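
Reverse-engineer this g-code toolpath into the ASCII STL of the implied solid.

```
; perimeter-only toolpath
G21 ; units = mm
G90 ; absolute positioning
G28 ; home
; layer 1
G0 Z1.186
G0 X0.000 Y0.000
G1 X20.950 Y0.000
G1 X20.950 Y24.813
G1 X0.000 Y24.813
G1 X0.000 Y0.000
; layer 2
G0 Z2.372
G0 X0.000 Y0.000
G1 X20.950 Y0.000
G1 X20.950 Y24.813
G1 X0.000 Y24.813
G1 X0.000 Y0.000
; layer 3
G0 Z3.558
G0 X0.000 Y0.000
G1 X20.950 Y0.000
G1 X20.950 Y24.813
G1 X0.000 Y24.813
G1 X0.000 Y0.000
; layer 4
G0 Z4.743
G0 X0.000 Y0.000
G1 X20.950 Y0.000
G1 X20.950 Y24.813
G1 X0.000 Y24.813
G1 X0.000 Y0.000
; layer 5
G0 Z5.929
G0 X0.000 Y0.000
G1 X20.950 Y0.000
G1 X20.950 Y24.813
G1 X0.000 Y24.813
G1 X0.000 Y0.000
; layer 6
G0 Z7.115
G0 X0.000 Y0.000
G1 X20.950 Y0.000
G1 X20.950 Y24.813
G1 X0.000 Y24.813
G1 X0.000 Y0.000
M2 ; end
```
solid part
  facet normal 0.0000 0.0000 -1.0000
    outer loop
      vertex 20.950 24.813 0.000
      vertex 20.950 0.000 0.000
      vertex 0.000 0.000 0.000
    endloop
  endfacet
  facet normal 0.0000 0.0000 -1.0000
    outer loop
      vertex 0.000 24.813 0.000
      vertex 20.950 24.813 0.000
      vertex 0.000 0.000 0.000
    endloop
  endfacet
  facet normal 0.0000 0.0000 1.0000
    outer loop
      vertex 0.000 0.000 7.115
      vertex 20.950 0.000 7.115
      vertex 20.950 24.813 7.115
    endloop
  endfacet
  facet normal 0.0000 0.0000 1.0000
    outer loop
      vertex 0.000 0.000 7.115
      vertex 20.950 24.813 7.115
      vertex 0.000 24.813 7.115
    endloop
  endfacet
  facet normal 0.0000 -1.0000 0.0000
    outer loop
      vertex 0.000 0.000 0.000
      vertex 20.950 0.000 0.000
      vertex 20.950 0.000 7.115
    endloop
  endfacet
  facet normal 0.0000 -1.0000 0.0000
    outer loop
      vertex 0.000 0.000 0.000
      vertex 20.950 0.000 7.115
      vertex 0.000 0.000 7.115
    endloop
  endfacet
  facet normal 0.0000 1.0000 0.0000
    outer loop
      vertex 20.950 24.813 7.115
      vertex 20.950 24.813 0.000
      vertex 0.000 24.813 0.000
    endloop
  endfacet
  facet normal 0.0000 1.0000 0.0000
    outer loop
      vertex 0.000 24.813 7.115
      vertex 20.950 24.813 7.115
      vertex 0.000 24.813 0.000
    endloop
  endfacet
  facet normal -1.0000 0.0000 0.0000
    outer loop
      vertex 0.000 24.813 7.115
      vertex 0.000 24.813 0.000
      vertex 0.000 0.000 0.000
    endloop
  endfacet
  facet normal -1.0000 0.0000 0.0000
    outer loop
      vertex 0.000 0.000 7.115
      vertex 0.000 24.813 7.115
      vertex 0.000 0.000 0.000
    endloop
  endfacet
  facet normal 1.0000 0.0000 0.0000
    outer loop
      vertex 20.950 0.000 0.000
      vertex 20.950 24.813 0.000
      vertex 20.950 24.813 7.115
    endloop
  endfacet
  facet normal 1.0000 0.0000 0.0000
    outer loop
      vertex 20.950 0.000 0.000
      vertex 20.950 24.813 7.115
      vertex 20.950 0.000 7.115
    endloop
  endfacet
endsolid part

The G0 Z moves step by Δz≈1.186 mm. Every layer's G1 loop is the same polygon, so the solid is a straight extrusion of it from z=0 to z≈7.12. Closing with flat bottom and top caps and triangulating gives 12 facets — a rectangular box, roughly 20.9 × 24.8 mm footprint and 7.12 mm tall.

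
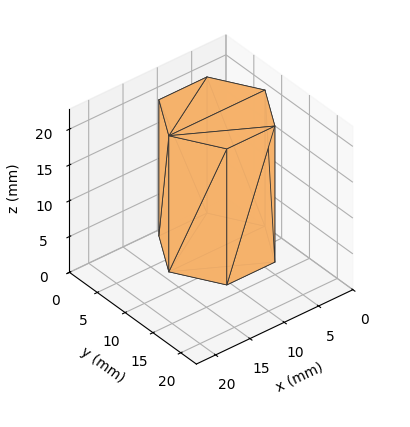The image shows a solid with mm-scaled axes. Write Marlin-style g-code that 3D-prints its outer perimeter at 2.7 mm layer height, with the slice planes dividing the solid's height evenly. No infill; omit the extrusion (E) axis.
Reading the render: the shape is a regular 6-sided prism (a cylinder approximated with 6 flat sides), circumscribed radius ≈ 7 mm, height ≈ 19 mm (dimensions read to the nearest mm from the axis ticks). For the g-code, the solid's height is divided into equal slices at the stated Δz and each level perimeter traced with G1 moves after a G0 lift.

; perimeter-only toolpath
G21 ; units = mm
G90 ; absolute positioning
G28 ; home
; layer 1
G0 Z2.7
G0 X14.0 Y7.0
G1 X10.5 Y13.1
G1 X3.5 Y13.1
G1 X0.0 Y7.0
G1 X3.5 Y0.9
G1 X10.5 Y0.9
G1 X14.0 Y7.0
; layer 2
G0 Z5.4
G0 X14.0 Y7.0
G1 X10.5 Y13.1
G1 X3.5 Y13.1
G1 X0.0 Y7.0
G1 X3.5 Y0.9
G1 X10.5 Y0.9
G1 X14.0 Y7.0
; layer 3
G0 Z8.1
G0 X14.0 Y7.0
G1 X10.5 Y13.1
G1 X3.5 Y13.1
G1 X0.0 Y7.0
G1 X3.5 Y0.9
G1 X10.5 Y0.9
G1 X14.0 Y7.0
; layer 4
G0 Z10.9
G0 X14.0 Y7.0
G1 X10.5 Y13.1
G1 X3.5 Y13.1
G1 X0.0 Y7.0
G1 X3.5 Y0.9
G1 X10.5 Y0.9
G1 X14.0 Y7.0
; layer 5
G0 Z13.6
G0 X14.0 Y7.0
G1 X10.5 Y13.1
G1 X3.5 Y13.1
G1 X0.0 Y7.0
G1 X3.5 Y0.9
G1 X10.5 Y0.9
G1 X14.0 Y7.0
; layer 6
G0 Z16.3
G0 X14.0 Y7.0
G1 X10.5 Y13.1
G1 X3.5 Y13.1
G1 X0.0 Y7.0
G1 X3.5 Y0.9
G1 X10.5 Y0.9
G1 X14.0 Y7.0
; layer 7
G0 Z19.0
G0 X14.0 Y7.0
G1 X10.5 Y13.1
G1 X3.5 Y13.1
G1 X0.0 Y7.0
G1 X3.5 Y0.9
G1 X10.5 Y0.9
G1 X14.0 Y7.0
M2 ; end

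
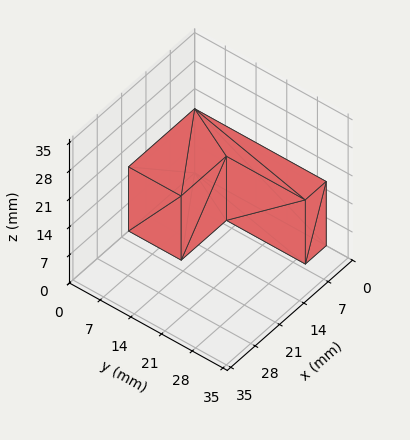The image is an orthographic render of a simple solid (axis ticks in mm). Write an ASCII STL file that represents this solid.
Reading the render: the shape is an L-shaped prism: outer 19 × 30 mm, arm thicknesses ≈ 12 mm (horizontal) and 6 mm (vertical), extruded 16 mm in z (dimensions read to the nearest mm from the axis ticks). For the STL, each face is triangulated and given an outward normal.

solid part
  facet normal 0.0000 0.0000 -1.0000
    outer loop
      vertex 19.00 12.00 0.00
      vertex 19.00 0.00 0.00
      vertex 0.00 0.00 0.00
    endloop
  endfacet
  facet normal 0.0000 0.0000 -1.0000
    outer loop
      vertex 6.00 12.00 0.00
      vertex 19.00 12.00 0.00
      vertex 0.00 0.00 0.00
    endloop
  endfacet
  facet normal 0.0000 0.0000 -1.0000
    outer loop
      vertex 6.00 30.00 0.00
      vertex 6.00 12.00 0.00
      vertex 0.00 0.00 0.00
    endloop
  endfacet
  facet normal 0.0000 0.0000 -1.0000
    outer loop
      vertex 0.00 30.00 0.00
      vertex 6.00 30.00 0.00
      vertex 0.00 0.00 0.00
    endloop
  endfacet
  facet normal 0.0000 0.0000 1.0000
    outer loop
      vertex 0.00 0.00 16.00
      vertex 19.00 0.00 16.00
      vertex 19.00 12.00 16.00
    endloop
  endfacet
  facet normal 0.0000 0.0000 1.0000
    outer loop
      vertex 0.00 0.00 16.00
      vertex 19.00 12.00 16.00
      vertex 6.00 12.00 16.00
    endloop
  endfacet
  facet normal 0.0000 0.0000 1.0000
    outer loop
      vertex 0.00 0.00 16.00
      vertex 6.00 12.00 16.00
      vertex 6.00 30.00 16.00
    endloop
  endfacet
  facet normal 0.0000 0.0000 1.0000
    outer loop
      vertex 0.00 0.00 16.00
      vertex 6.00 30.00 16.00
      vertex 0.00 30.00 16.00
    endloop
  endfacet
  facet normal 0.0000 -1.0000 0.0000
    outer loop
      vertex 0.00 0.00 0.00
      vertex 19.00 0.00 0.00
      vertex 19.00 0.00 16.00
    endloop
  endfacet
  facet normal 0.0000 -1.0000 0.0000
    outer loop
      vertex 0.00 0.00 0.00
      vertex 19.00 0.00 16.00
      vertex 0.00 0.00 16.00
    endloop
  endfacet
  facet normal 1.0000 0.0000 0.0000
    outer loop
      vertex 19.00 0.00 0.00
      vertex 19.00 12.00 0.00
      vertex 19.00 12.00 16.00
    endloop
  endfacet
  facet normal 1.0000 0.0000 0.0000
    outer loop
      vertex 19.00 0.00 0.00
      vertex 19.00 12.00 16.00
      vertex 19.00 0.00 16.00
    endloop
  endfacet
  facet normal 0.0000 1.0000 0.0000
    outer loop
      vertex 19.00 12.00 0.00
      vertex 6.00 12.00 0.00
      vertex 6.00 12.00 16.00
    endloop
  endfacet
  facet normal 0.0000 1.0000 0.0000
    outer loop
      vertex 19.00 12.00 0.00
      vertex 6.00 12.00 16.00
      vertex 19.00 12.00 16.00
    endloop
  endfacet
  facet normal 1.0000 0.0000 0.0000
    outer loop
      vertex 6.00 12.00 0.00
      vertex 6.00 30.00 0.00
      vertex 6.00 30.00 16.00
    endloop
  endfacet
  facet normal 1.0000 0.0000 0.0000
    outer loop
      vertex 6.00 12.00 0.00
      vertex 6.00 30.00 16.00
      vertex 6.00 12.00 16.00
    endloop
  endfacet
  facet normal 0.0000 1.0000 0.0000
    outer loop
      vertex 6.00 30.00 0.00
      vertex 0.00 30.00 0.00
      vertex 0.00 30.00 16.00
    endloop
  endfacet
  facet normal 0.0000 1.0000 0.0000
    outer loop
      vertex 6.00 30.00 0.00
      vertex 0.00 30.00 16.00
      vertex 6.00 30.00 16.00
    endloop
  endfacet
  facet normal -1.0000 0.0000 0.0000
    outer loop
      vertex 0.00 30.00 0.00
      vertex 0.00 0.00 0.00
      vertex 0.00 0.00 16.00
    endloop
  endfacet
  facet normal -1.0000 0.0000 0.0000
    outer loop
      vertex 0.00 30.00 0.00
      vertex 0.00 0.00 16.00
      vertex 0.00 30.00 16.00
    endloop
  endfacet
endsolid part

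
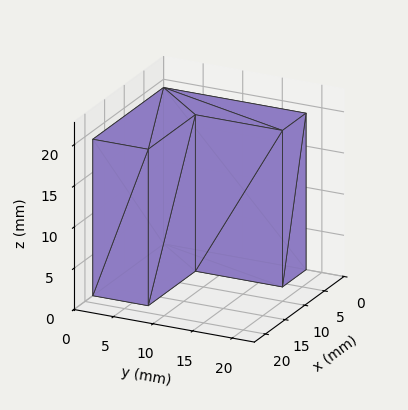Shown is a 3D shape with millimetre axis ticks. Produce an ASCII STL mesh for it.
Reading the render: the shape is an L-shaped prism: outer 18 × 18 mm, arm thicknesses ≈ 7 mm (horizontal) and 6 mm (vertical), extruded 19 mm in z (dimensions read to the nearest mm from the axis ticks). For the STL, each face is triangulated and given an outward normal.

solid part
  facet normal 0.0000 0.0000 -1.0000
    outer loop
      vertex 18.0 7.0 0.0
      vertex 18.0 0.0 0.0
      vertex 0.0 0.0 0.0
    endloop
  endfacet
  facet normal 0.0000 0.0000 -1.0000
    outer loop
      vertex 6.0 7.0 0.0
      vertex 18.0 7.0 0.0
      vertex 0.0 0.0 0.0
    endloop
  endfacet
  facet normal 0.0000 0.0000 -1.0000
    outer loop
      vertex 6.0 18.0 0.0
      vertex 6.0 7.0 0.0
      vertex 0.0 0.0 0.0
    endloop
  endfacet
  facet normal 0.0000 0.0000 -1.0000
    outer loop
      vertex 0.0 18.0 0.0
      vertex 6.0 18.0 0.0
      vertex 0.0 0.0 0.0
    endloop
  endfacet
  facet normal 0.0000 0.0000 1.0000
    outer loop
      vertex 0.0 0.0 19.0
      vertex 18.0 0.0 19.0
      vertex 18.0 7.0 19.0
    endloop
  endfacet
  facet normal 0.0000 0.0000 1.0000
    outer loop
      vertex 0.0 0.0 19.0
      vertex 18.0 7.0 19.0
      vertex 6.0 7.0 19.0
    endloop
  endfacet
  facet normal 0.0000 0.0000 1.0000
    outer loop
      vertex 0.0 0.0 19.0
      vertex 6.0 7.0 19.0
      vertex 6.0 18.0 19.0
    endloop
  endfacet
  facet normal 0.0000 0.0000 1.0000
    outer loop
      vertex 0.0 0.0 19.0
      vertex 6.0 18.0 19.0
      vertex 0.0 18.0 19.0
    endloop
  endfacet
  facet normal 0.0000 -1.0000 0.0000
    outer loop
      vertex 0.0 0.0 0.0
      vertex 18.0 0.0 0.0
      vertex 18.0 0.0 19.0
    endloop
  endfacet
  facet normal 0.0000 -1.0000 0.0000
    outer loop
      vertex 0.0 0.0 0.0
      vertex 18.0 0.0 19.0
      vertex 0.0 0.0 19.0
    endloop
  endfacet
  facet normal 1.0000 0.0000 0.0000
    outer loop
      vertex 18.0 0.0 0.0
      vertex 18.0 7.0 0.0
      vertex 18.0 7.0 19.0
    endloop
  endfacet
  facet normal 1.0000 0.0000 0.0000
    outer loop
      vertex 18.0 0.0 0.0
      vertex 18.0 7.0 19.0
      vertex 18.0 0.0 19.0
    endloop
  endfacet
  facet normal 0.0000 1.0000 0.0000
    outer loop
      vertex 18.0 7.0 0.0
      vertex 6.0 7.0 0.0
      vertex 6.0 7.0 19.0
    endloop
  endfacet
  facet normal 0.0000 1.0000 0.0000
    outer loop
      vertex 18.0 7.0 0.0
      vertex 6.0 7.0 19.0
      vertex 18.0 7.0 19.0
    endloop
  endfacet
  facet normal 1.0000 0.0000 0.0000
    outer loop
      vertex 6.0 7.0 0.0
      vertex 6.0 18.0 0.0
      vertex 6.0 18.0 19.0
    endloop
  endfacet
  facet normal 1.0000 0.0000 0.0000
    outer loop
      vertex 6.0 7.0 0.0
      vertex 6.0 18.0 19.0
      vertex 6.0 7.0 19.0
    endloop
  endfacet
  facet normal 0.0000 1.0000 0.0000
    outer loop
      vertex 6.0 18.0 0.0
      vertex 0.0 18.0 0.0
      vertex 0.0 18.0 19.0
    endloop
  endfacet
  facet normal 0.0000 1.0000 0.0000
    outer loop
      vertex 6.0 18.0 0.0
      vertex 0.0 18.0 19.0
      vertex 6.0 18.0 19.0
    endloop
  endfacet
  facet normal -1.0000 0.0000 0.0000
    outer loop
      vertex 0.0 18.0 0.0
      vertex 0.0 0.0 0.0
      vertex 0.0 0.0 19.0
    endloop
  endfacet
  facet normal -1.0000 0.0000 0.0000
    outer loop
      vertex 0.0 18.0 0.0
      vertex 0.0 0.0 19.0
      vertex 0.0 18.0 19.0
    endloop
  endfacet
endsolid part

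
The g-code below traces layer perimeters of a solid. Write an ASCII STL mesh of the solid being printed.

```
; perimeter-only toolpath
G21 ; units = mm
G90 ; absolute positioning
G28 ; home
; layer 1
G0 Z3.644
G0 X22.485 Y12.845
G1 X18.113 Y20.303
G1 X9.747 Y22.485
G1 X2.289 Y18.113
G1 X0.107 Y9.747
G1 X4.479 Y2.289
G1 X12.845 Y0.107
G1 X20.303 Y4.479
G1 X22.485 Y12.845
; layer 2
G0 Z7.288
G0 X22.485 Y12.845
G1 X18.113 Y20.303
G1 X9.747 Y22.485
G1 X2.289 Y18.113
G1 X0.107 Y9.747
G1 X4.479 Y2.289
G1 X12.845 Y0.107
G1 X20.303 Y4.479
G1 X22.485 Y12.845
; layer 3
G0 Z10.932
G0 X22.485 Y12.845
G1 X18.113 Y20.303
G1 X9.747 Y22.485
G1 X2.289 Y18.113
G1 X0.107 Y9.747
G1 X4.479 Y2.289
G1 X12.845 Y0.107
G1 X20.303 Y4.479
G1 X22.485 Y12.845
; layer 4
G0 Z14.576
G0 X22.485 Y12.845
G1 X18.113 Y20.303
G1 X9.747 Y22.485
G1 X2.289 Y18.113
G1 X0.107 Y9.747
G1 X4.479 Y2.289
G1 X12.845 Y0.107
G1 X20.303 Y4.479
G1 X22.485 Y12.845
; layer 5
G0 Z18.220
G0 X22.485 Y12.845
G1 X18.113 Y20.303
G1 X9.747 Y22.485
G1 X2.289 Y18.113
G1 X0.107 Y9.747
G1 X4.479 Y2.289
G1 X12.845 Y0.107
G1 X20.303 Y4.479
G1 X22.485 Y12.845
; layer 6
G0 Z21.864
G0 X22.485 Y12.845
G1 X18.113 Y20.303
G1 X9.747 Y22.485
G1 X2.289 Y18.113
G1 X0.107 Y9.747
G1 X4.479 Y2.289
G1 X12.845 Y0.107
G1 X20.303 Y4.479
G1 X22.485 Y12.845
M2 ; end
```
solid part
  facet normal 0.0000 0.0000 -1.0000
    outer loop
      vertex 9.747 22.485 0.000
      vertex 18.113 20.303 0.000
      vertex 22.485 12.845 0.000
    endloop
  endfacet
  facet normal 0.0000 0.0000 -1.0000
    outer loop
      vertex 2.289 18.113 0.000
      vertex 9.747 22.485 0.000
      vertex 22.485 12.845 0.000
    endloop
  endfacet
  facet normal 0.0000 0.0000 -1.0000
    outer loop
      vertex 0.107 9.747 0.000
      vertex 2.289 18.113 0.000
      vertex 22.485 12.845 0.000
    endloop
  endfacet
  facet normal 0.0000 0.0000 -1.0000
    outer loop
      vertex 4.479 2.289 0.000
      vertex 0.107 9.747 0.000
      vertex 22.485 12.845 0.000
    endloop
  endfacet
  facet normal 0.0000 0.0000 -1.0000
    outer loop
      vertex 12.845 0.107 0.000
      vertex 4.479 2.289 0.000
      vertex 22.485 12.845 0.000
    endloop
  endfacet
  facet normal 0.0000 0.0000 -1.0000
    outer loop
      vertex 20.303 4.479 0.000
      vertex 12.845 0.107 0.000
      vertex 22.485 12.845 0.000
    endloop
  endfacet
  facet normal 0.0000 0.0000 1.0000
    outer loop
      vertex 22.485 12.845 21.864
      vertex 18.113 20.303 21.864
      vertex 9.747 22.485 21.864
    endloop
  endfacet
  facet normal 0.0000 0.0000 1.0000
    outer loop
      vertex 22.485 12.845 21.864
      vertex 9.747 22.485 21.864
      vertex 2.289 18.113 21.864
    endloop
  endfacet
  facet normal 0.0000 0.0000 1.0000
    outer loop
      vertex 22.485 12.845 21.864
      vertex 2.289 18.113 21.864
      vertex 0.107 9.747 21.864
    endloop
  endfacet
  facet normal 0.0000 0.0000 1.0000
    outer loop
      vertex 22.485 12.845 21.864
      vertex 0.107 9.747 21.864
      vertex 4.479 2.289 21.864
    endloop
  endfacet
  facet normal 0.0000 0.0000 1.0000
    outer loop
      vertex 22.485 12.845 21.864
      vertex 4.479 2.289 21.864
      vertex 12.845 0.107 21.864
    endloop
  endfacet
  facet normal 0.0000 0.0000 1.0000
    outer loop
      vertex 22.485 12.845 21.864
      vertex 12.845 0.107 21.864
      vertex 20.303 4.479 21.864
    endloop
  endfacet
  facet normal 0.8627 0.5057 0.0000
    outer loop
      vertex 22.485 12.845 0.000
      vertex 18.113 20.303 0.000
      vertex 18.113 20.303 21.864
    endloop
  endfacet
  facet normal 0.8627 0.5057 0.0000
    outer loop
      vertex 22.485 12.845 0.000
      vertex 18.113 20.303 21.864
      vertex 22.485 12.845 21.864
    endloop
  endfacet
  facet normal 0.2524 0.9676 0.0000
    outer loop
      vertex 18.113 20.303 0.000
      vertex 9.747 22.485 0.000
      vertex 9.747 22.485 21.864
    endloop
  endfacet
  facet normal 0.2524 0.9676 0.0000
    outer loop
      vertex 18.113 20.303 0.000
      vertex 9.747 22.485 21.864
      vertex 18.113 20.303 21.864
    endloop
  endfacet
  facet normal -0.5057 0.8627 0.0000
    outer loop
      vertex 9.747 22.485 0.000
      vertex 2.289 18.113 0.000
      vertex 2.289 18.113 21.864
    endloop
  endfacet
  facet normal -0.5057 0.8627 0.0000
    outer loop
      vertex 9.747 22.485 0.000
      vertex 2.289 18.113 21.864
      vertex 9.747 22.485 21.864
    endloop
  endfacet
  facet normal -0.9676 0.2524 0.0000
    outer loop
      vertex 2.289 18.113 0.000
      vertex 0.107 9.747 0.000
      vertex 0.107 9.747 21.864
    endloop
  endfacet
  facet normal -0.9676 0.2524 0.0000
    outer loop
      vertex 2.289 18.113 0.000
      vertex 0.107 9.747 21.864
      vertex 2.289 18.113 21.864
    endloop
  endfacet
  facet normal -0.8627 -0.5057 0.0000
    outer loop
      vertex 0.107 9.747 0.000
      vertex 4.479 2.289 0.000
      vertex 4.479 2.289 21.864
    endloop
  endfacet
  facet normal -0.8627 -0.5057 0.0000
    outer loop
      vertex 0.107 9.747 0.000
      vertex 4.479 2.289 21.864
      vertex 0.107 9.747 21.864
    endloop
  endfacet
  facet normal -0.2524 -0.9676 0.0000
    outer loop
      vertex 4.479 2.289 0.000
      vertex 12.845 0.107 0.000
      vertex 12.845 0.107 21.864
    endloop
  endfacet
  facet normal -0.2524 -0.9676 0.0000
    outer loop
      vertex 4.479 2.289 0.000
      vertex 12.845 0.107 21.864
      vertex 4.479 2.289 21.864
    endloop
  endfacet
  facet normal 0.5057 -0.8627 0.0000
    outer loop
      vertex 12.845 0.107 0.000
      vertex 20.303 4.479 0.000
      vertex 20.303 4.479 21.864
    endloop
  endfacet
  facet normal 0.5057 -0.8627 0.0000
    outer loop
      vertex 12.845 0.107 0.000
      vertex 20.303 4.479 21.864
      vertex 12.845 0.107 21.864
    endloop
  endfacet
  facet normal 0.9676 -0.2524 0.0000
    outer loop
      vertex 20.303 4.479 0.000
      vertex 22.485 12.845 0.000
      vertex 22.485 12.845 21.864
    endloop
  endfacet
  facet normal 0.9676 -0.2524 0.0000
    outer loop
      vertex 20.303 4.479 0.000
      vertex 22.485 12.845 21.864
      vertex 20.303 4.479 21.864
    endloop
  endfacet
endsolid part

The G0 Z moves step by Δz≈3.644 mm. Every layer's G1 loop is the same polygon, so the solid is a straight extrusion of it from z=0 to z≈21.9. Closing with flat bottom and top caps and triangulating gives 28 facets — a regular 8-sided prism (a cylinder approximated with 8 flat sides), circumscribed radius ≈ 11.3 mm, height ≈ 21.9 mm.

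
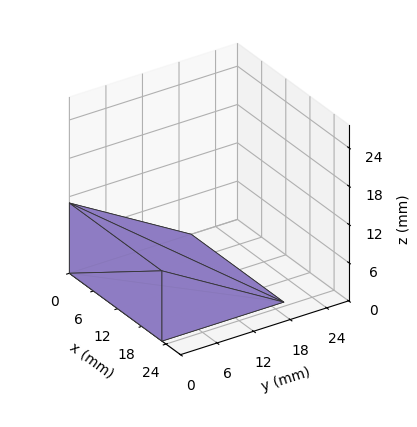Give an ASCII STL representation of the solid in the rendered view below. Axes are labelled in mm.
Reading the render: the shape is a wedge (ramp): 23 × 20 mm base, rising to 11 mm along the y=0 edge and sloping linearly to z=0 at y=20 (dimensions read to the nearest mm from the axis ticks). For the STL, each face is triangulated and given an outward normal.

solid part
  facet normal 0.0000 0.0000 -1.0000
    outer loop
      vertex 23.000 20.000 0.000
      vertex 23.000 0.000 0.000
      vertex 0.000 0.000 0.000
    endloop
  endfacet
  facet normal 0.0000 0.0000 -1.0000
    outer loop
      vertex 0.000 20.000 0.000
      vertex 23.000 20.000 0.000
      vertex 0.000 0.000 0.000
    endloop
  endfacet
  facet normal 0.0000 -1.0000 0.0000
    outer loop
      vertex 0.000 0.000 0.000
      vertex 23.000 0.000 0.000
      vertex 23.000 0.000 11.000
    endloop
  endfacet
  facet normal 0.0000 -1.0000 0.0000
    outer loop
      vertex 0.000 0.000 0.000
      vertex 23.000 0.000 11.000
      vertex 0.000 0.000 11.000
    endloop
  endfacet
  facet normal 0.0000 0.4819 0.8762
    outer loop
      vertex 0.000 0.000 11.000
      vertex 23.000 0.000 11.000
      vertex 23.000 20.000 0.000
    endloop
  endfacet
  facet normal 0.0000 0.4819 0.8762
    outer loop
      vertex 0.000 0.000 11.000
      vertex 23.000 20.000 0.000
      vertex 0.000 20.000 0.000
    endloop
  endfacet
  facet normal -1.0000 0.0000 0.0000
    outer loop
      vertex 0.000 0.000 11.000
      vertex 0.000 20.000 0.000
      vertex 0.000 0.000 0.000
    endloop
  endfacet
  facet normal 1.0000 0.0000 0.0000
    outer loop
      vertex 23.000 0.000 0.000
      vertex 23.000 20.000 0.000
      vertex 23.000 0.000 11.000
    endloop
  endfacet
endsolid part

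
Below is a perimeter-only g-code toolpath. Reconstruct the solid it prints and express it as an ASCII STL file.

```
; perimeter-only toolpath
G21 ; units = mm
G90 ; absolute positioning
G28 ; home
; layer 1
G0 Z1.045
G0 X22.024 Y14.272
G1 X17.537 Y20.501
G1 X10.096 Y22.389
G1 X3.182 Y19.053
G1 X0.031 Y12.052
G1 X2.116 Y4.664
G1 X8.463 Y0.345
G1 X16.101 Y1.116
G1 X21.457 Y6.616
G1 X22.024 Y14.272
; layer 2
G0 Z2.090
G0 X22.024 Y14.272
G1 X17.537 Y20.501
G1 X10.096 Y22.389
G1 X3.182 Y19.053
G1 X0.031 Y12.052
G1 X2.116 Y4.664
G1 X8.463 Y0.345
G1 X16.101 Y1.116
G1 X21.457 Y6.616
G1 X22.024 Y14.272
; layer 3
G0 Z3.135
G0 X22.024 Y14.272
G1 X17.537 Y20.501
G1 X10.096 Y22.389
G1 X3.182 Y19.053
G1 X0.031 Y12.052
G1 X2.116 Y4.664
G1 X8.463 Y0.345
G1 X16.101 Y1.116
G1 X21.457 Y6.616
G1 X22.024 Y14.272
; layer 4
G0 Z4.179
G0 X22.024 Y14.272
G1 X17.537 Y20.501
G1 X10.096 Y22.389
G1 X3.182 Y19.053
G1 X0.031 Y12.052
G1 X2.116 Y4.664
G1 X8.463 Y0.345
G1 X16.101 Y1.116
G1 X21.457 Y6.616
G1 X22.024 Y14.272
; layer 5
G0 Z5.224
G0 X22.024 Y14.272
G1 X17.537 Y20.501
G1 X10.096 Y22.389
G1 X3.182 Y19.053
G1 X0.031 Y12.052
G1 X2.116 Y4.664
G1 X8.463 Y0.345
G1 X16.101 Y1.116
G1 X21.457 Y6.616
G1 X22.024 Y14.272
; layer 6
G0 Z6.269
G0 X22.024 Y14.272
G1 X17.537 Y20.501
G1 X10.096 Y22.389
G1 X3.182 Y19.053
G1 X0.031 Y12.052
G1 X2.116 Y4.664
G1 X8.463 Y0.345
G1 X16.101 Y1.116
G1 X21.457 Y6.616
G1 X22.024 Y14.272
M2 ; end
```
solid part
  facet normal 0.0000 0.0000 -1.0000
    outer loop
      vertex 10.096 22.389 0.000
      vertex 17.537 20.501 0.000
      vertex 22.024 14.272 0.000
    endloop
  endfacet
  facet normal 0.0000 0.0000 -1.0000
    outer loop
      vertex 3.182 19.053 0.000
      vertex 10.096 22.389 0.000
      vertex 22.024 14.272 0.000
    endloop
  endfacet
  facet normal 0.0000 0.0000 -1.0000
    outer loop
      vertex 0.031 12.052 0.000
      vertex 3.182 19.053 0.000
      vertex 22.024 14.272 0.000
    endloop
  endfacet
  facet normal 0.0000 0.0000 -1.0000
    outer loop
      vertex 2.116 4.664 0.000
      vertex 0.031 12.052 0.000
      vertex 22.024 14.272 0.000
    endloop
  endfacet
  facet normal 0.0000 0.0000 -1.0000
    outer loop
      vertex 8.463 0.345 0.000
      vertex 2.116 4.664 0.000
      vertex 22.024 14.272 0.000
    endloop
  endfacet
  facet normal 0.0000 0.0000 -1.0000
    outer loop
      vertex 16.101 1.116 0.000
      vertex 8.463 0.345 0.000
      vertex 22.024 14.272 0.000
    endloop
  endfacet
  facet normal 0.0000 0.0000 -1.0000
    outer loop
      vertex 21.457 6.616 0.000
      vertex 16.101 1.116 0.000
      vertex 22.024 14.272 0.000
    endloop
  endfacet
  facet normal 0.0000 0.0000 1.0000
    outer loop
      vertex 22.024 14.272 6.269
      vertex 17.537 20.501 6.269
      vertex 10.096 22.389 6.269
    endloop
  endfacet
  facet normal 0.0000 0.0000 1.0000
    outer loop
      vertex 22.024 14.272 6.269
      vertex 10.096 22.389 6.269
      vertex 3.182 19.053 6.269
    endloop
  endfacet
  facet normal 0.0000 0.0000 1.0000
    outer loop
      vertex 22.024 14.272 6.269
      vertex 3.182 19.053 6.269
      vertex 0.031 12.052 6.269
    endloop
  endfacet
  facet normal 0.0000 0.0000 1.0000
    outer loop
      vertex 22.024 14.272 6.269
      vertex 0.031 12.052 6.269
      vertex 2.116 4.664 6.269
    endloop
  endfacet
  facet normal 0.0000 0.0000 1.0000
    outer loop
      vertex 22.024 14.272 6.269
      vertex 2.116 4.664 6.269
      vertex 8.463 0.345 6.269
    endloop
  endfacet
  facet normal 0.0000 0.0000 1.0000
    outer loop
      vertex 22.024 14.272 6.269
      vertex 8.463 0.345 6.269
      vertex 16.101 1.116 6.269
    endloop
  endfacet
  facet normal 0.0000 0.0000 1.0000
    outer loop
      vertex 22.024 14.272 6.269
      vertex 16.101 1.116 6.269
      vertex 21.457 6.616 6.269
    endloop
  endfacet
  facet normal 0.8114 0.5845 0.0000
    outer loop
      vertex 22.024 14.272 0.000
      vertex 17.537 20.501 0.000
      vertex 17.537 20.501 6.269
    endloop
  endfacet
  facet normal 0.8114 0.5845 0.0000
    outer loop
      vertex 22.024 14.272 0.000
      vertex 17.537 20.501 6.269
      vertex 22.024 14.272 6.269
    endloop
  endfacet
  facet normal 0.2459 0.9693 0.0000
    outer loop
      vertex 17.537 20.501 0.000
      vertex 10.096 22.389 0.000
      vertex 10.096 22.389 6.269
    endloop
  endfacet
  facet normal 0.2459 0.9693 0.0000
    outer loop
      vertex 17.537 20.501 0.000
      vertex 10.096 22.389 6.269
      vertex 17.537 20.501 6.269
    endloop
  endfacet
  facet normal -0.4346 0.9006 0.0000
    outer loop
      vertex 10.096 22.389 0.000
      vertex 3.182 19.053 0.000
      vertex 3.182 19.053 6.269
    endloop
  endfacet
  facet normal -0.4346 0.9006 0.0000
    outer loop
      vertex 10.096 22.389 0.000
      vertex 3.182 19.053 6.269
      vertex 10.096 22.389 6.269
    endloop
  endfacet
  facet normal -0.9119 0.4104 0.0000
    outer loop
      vertex 3.182 19.053 0.000
      vertex 0.031 12.052 0.000
      vertex 0.031 12.052 6.269
    endloop
  endfacet
  facet normal -0.9119 0.4104 0.0000
    outer loop
      vertex 3.182 19.053 0.000
      vertex 0.031 12.052 6.269
      vertex 3.182 19.053 6.269
    endloop
  endfacet
  facet normal -0.9624 -0.2716 0.0000
    outer loop
      vertex 0.031 12.052 0.000
      vertex 2.116 4.664 0.000
      vertex 2.116 4.664 6.269
    endloop
  endfacet
  facet normal -0.9624 -0.2716 0.0000
    outer loop
      vertex 0.031 12.052 0.000
      vertex 2.116 4.664 6.269
      vertex 0.031 12.052 6.269
    endloop
  endfacet
  facet normal -0.5626 -0.8267 0.0000
    outer loop
      vertex 2.116 4.664 0.000
      vertex 8.463 0.345 0.000
      vertex 8.463 0.345 6.269
    endloop
  endfacet
  facet normal -0.5626 -0.8267 0.0000
    outer loop
      vertex 2.116 4.664 0.000
      vertex 8.463 0.345 6.269
      vertex 2.116 4.664 6.269
    endloop
  endfacet
  facet normal 0.1004 -0.9949 0.0000
    outer loop
      vertex 8.463 0.345 0.000
      vertex 16.101 1.116 0.000
      vertex 16.101 1.116 6.269
    endloop
  endfacet
  facet normal 0.1004 -0.9949 0.0000
    outer loop
      vertex 8.463 0.345 0.000
      vertex 16.101 1.116 6.269
      vertex 8.463 0.345 6.269
    endloop
  endfacet
  facet normal 0.7164 -0.6977 0.0000
    outer loop
      vertex 16.101 1.116 0.000
      vertex 21.457 6.616 0.000
      vertex 21.457 6.616 6.269
    endloop
  endfacet
  facet normal 0.7164 -0.6977 0.0000
    outer loop
      vertex 16.101 1.116 0.000
      vertex 21.457 6.616 6.269
      vertex 16.101 1.116 6.269
    endloop
  endfacet
  facet normal 0.9973 -0.0739 0.0000
    outer loop
      vertex 21.457 6.616 0.000
      vertex 22.024 14.272 0.000
      vertex 22.024 14.272 6.269
    endloop
  endfacet
  facet normal 0.9973 -0.0739 0.0000
    outer loop
      vertex 21.457 6.616 0.000
      vertex 22.024 14.272 6.269
      vertex 21.457 6.616 6.269
    endloop
  endfacet
endsolid part

The G0 Z moves step by Δz≈1.045 mm. Every layer's G1 loop is the same polygon, so the solid is a straight extrusion of it from z=0 to z≈6.27. Closing with flat bottom and top caps and triangulating gives 32 facets — a regular 9-sided prism (a cylinder approximated with 9 flat sides), circumscribed radius ≈ 11.2 mm, height ≈ 6.27 mm.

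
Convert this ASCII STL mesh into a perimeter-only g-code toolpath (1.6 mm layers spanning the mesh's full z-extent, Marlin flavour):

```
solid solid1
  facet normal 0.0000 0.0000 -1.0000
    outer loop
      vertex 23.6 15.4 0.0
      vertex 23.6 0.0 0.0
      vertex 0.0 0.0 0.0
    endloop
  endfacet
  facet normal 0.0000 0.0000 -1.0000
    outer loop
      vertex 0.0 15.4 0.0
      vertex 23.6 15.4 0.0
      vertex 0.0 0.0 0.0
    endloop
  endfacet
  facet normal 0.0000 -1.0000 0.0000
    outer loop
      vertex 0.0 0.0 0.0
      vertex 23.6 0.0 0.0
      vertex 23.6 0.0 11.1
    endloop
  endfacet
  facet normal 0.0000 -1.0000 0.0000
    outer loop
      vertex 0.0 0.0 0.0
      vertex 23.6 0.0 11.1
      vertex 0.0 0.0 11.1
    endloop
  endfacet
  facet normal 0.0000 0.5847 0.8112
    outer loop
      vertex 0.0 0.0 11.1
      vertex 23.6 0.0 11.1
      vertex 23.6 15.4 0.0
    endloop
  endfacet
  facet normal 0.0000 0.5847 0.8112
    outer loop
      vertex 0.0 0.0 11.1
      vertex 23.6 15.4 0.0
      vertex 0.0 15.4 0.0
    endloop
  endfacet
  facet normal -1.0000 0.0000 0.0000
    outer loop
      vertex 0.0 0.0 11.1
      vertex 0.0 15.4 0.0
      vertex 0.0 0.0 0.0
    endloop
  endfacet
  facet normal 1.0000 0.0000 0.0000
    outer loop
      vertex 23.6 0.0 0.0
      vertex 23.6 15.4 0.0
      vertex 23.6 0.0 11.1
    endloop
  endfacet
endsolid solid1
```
; perimeter-only toolpath
G21 ; units = mm
G90 ; absolute positioning
G28 ; home
; layer 1
G0 Z1.6
G0 X0.0 Y0.0
G1 X23.6 Y0.0
G1 X23.6 Y13.2
G1 X0.0 Y13.2
G1 X0.0 Y0.0
; layer 2
G0 Z3.2
G0 X0.0 Y0.0
G1 X23.6 Y0.0
G1 X23.6 Y11.0
G1 X0.0 Y11.0
G1 X0.0 Y0.0
; layer 3
G0 Z4.8
G0 X0.0 Y0.0
G1 X23.6 Y0.0
G1 X23.6 Y8.8
G1 X0.0 Y8.8
G1 X0.0 Y0.0
; layer 4
G0 Z6.3
G0 X0.0 Y0.0
G1 X23.6 Y0.0
G1 X23.6 Y6.6
G1 X0.0 Y6.6
G1 X0.0 Y0.0
; layer 5
G0 Z7.9
G0 X0.0 Y0.0
G1 X23.6 Y0.0
G1 X23.6 Y4.4
G1 X0.0 Y4.4
G1 X0.0 Y0.0
; layer 6
G0 Z9.5
G0 X0.0 Y0.0
G1 X23.6 Y0.0
G1 X23.6 Y2.2
G1 X0.0 Y2.2
G1 X0.0 Y0.0
M2 ; end

The solid is a wedge (ramp): 23.6 × 15.4 mm base, rising to 11.1 mm along the y=0 edge and sloping linearly to z=0 at y=15.4. Slicing at Δz = 1.6 mm — 7 equal slices spanning the solid's height, so layer i sits at z = i·h/7 — gives 6 non-empty perimeters. Each is a 4-segment closed polygon; G0 lifts to the layer z and rapids to the start vertex, then G1 traces the edges. The cross-section shrinks linearly with z (the slice at the apex is degenerate and omitted).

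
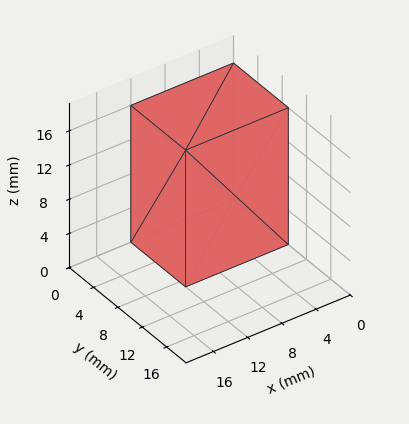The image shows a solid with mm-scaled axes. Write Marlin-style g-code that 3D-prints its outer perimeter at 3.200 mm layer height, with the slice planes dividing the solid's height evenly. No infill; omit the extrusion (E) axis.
Reading the render: the shape is a rectangular box, roughly 12 × 9 mm footprint and 16 mm tall (dimensions read to the nearest mm from the axis ticks). For the g-code, the solid's height is divided into equal slices at the stated Δz and each level perimeter traced with G1 moves after a G0 lift.

; perimeter-only toolpath
G21 ; units = mm
G90 ; absolute positioning
G28 ; home
; layer 1
G0 Z3.200
G0 X0.000 Y0.000
G1 X12.000 Y0.000
G1 X12.000 Y9.000
G1 X0.000 Y9.000
G1 X0.000 Y0.000
; layer 2
G0 Z6.400
G0 X0.000 Y0.000
G1 X12.000 Y0.000
G1 X12.000 Y9.000
G1 X0.000 Y9.000
G1 X0.000 Y0.000
; layer 3
G0 Z9.600
G0 X0.000 Y0.000
G1 X12.000 Y0.000
G1 X12.000 Y9.000
G1 X0.000 Y9.000
G1 X0.000 Y0.000
; layer 4
G0 Z12.800
G0 X0.000 Y0.000
G1 X12.000 Y0.000
G1 X12.000 Y9.000
G1 X0.000 Y9.000
G1 X0.000 Y0.000
; layer 5
G0 Z16.000
G0 X0.000 Y0.000
G1 X12.000 Y0.000
G1 X12.000 Y9.000
G1 X0.000 Y9.000
G1 X0.000 Y0.000
M2 ; end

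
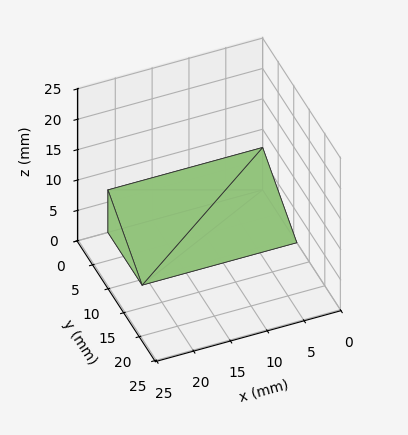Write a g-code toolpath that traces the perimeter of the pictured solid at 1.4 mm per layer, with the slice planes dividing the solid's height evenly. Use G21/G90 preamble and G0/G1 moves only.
Reading the render: the shape is a wedge (ramp): 21 × 11 mm base, rising to 7 mm along the y=0 edge and sloping linearly to z=0 at y=11 (dimensions read to the nearest mm from the axis ticks). For the g-code, the solid's height is divided into equal slices at the stated Δz and each level perimeter traced with G1 moves after a G0 lift.

; perimeter-only toolpath
G21 ; units = mm
G90 ; absolute positioning
G28 ; home
; layer 1
G0 Z1.4
G0 X0.0 Y0.0
G1 X21.0 Y0.0
G1 X21.0 Y8.8
G1 X0.0 Y8.8
G1 X0.0 Y0.0
; layer 2
G0 Z2.8
G0 X0.0 Y0.0
G1 X21.0 Y0.0
G1 X21.0 Y6.6
G1 X0.0 Y6.6
G1 X0.0 Y0.0
; layer 3
G0 Z4.2
G0 X0.0 Y0.0
G1 X21.0 Y0.0
G1 X21.0 Y4.4
G1 X0.0 Y4.4
G1 X0.0 Y0.0
; layer 4
G0 Z5.6
G0 X0.0 Y0.0
G1 X21.0 Y0.0
G1 X21.0 Y2.2
G1 X0.0 Y2.2
G1 X0.0 Y0.0
M2 ; end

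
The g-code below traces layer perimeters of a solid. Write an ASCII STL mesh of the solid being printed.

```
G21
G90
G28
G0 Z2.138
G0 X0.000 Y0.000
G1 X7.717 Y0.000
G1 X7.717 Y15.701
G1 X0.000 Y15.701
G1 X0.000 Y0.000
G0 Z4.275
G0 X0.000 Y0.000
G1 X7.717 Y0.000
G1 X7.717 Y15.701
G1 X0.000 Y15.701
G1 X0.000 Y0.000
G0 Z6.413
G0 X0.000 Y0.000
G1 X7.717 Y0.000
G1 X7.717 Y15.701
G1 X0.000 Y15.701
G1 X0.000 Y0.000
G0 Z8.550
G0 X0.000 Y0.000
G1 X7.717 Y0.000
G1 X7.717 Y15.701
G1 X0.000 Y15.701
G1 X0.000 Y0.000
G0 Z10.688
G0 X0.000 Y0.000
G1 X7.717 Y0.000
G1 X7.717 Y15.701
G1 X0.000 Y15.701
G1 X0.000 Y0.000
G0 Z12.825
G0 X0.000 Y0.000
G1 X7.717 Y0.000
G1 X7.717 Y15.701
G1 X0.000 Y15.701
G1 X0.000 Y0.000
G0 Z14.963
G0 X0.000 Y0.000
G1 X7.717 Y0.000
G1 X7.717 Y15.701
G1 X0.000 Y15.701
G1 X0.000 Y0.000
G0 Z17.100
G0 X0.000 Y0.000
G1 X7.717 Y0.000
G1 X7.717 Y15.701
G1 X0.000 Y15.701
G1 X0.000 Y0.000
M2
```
solid part
  facet normal 0.0000 0.0000 -1.0000
    outer loop
      vertex 7.717 15.701 0.000
      vertex 7.717 0.000 0.000
      vertex 0.000 0.000 0.000
    endloop
  endfacet
  facet normal 0.0000 0.0000 -1.0000
    outer loop
      vertex 0.000 15.701 0.000
      vertex 7.717 15.701 0.000
      vertex 0.000 0.000 0.000
    endloop
  endfacet
  facet normal 0.0000 0.0000 1.0000
    outer loop
      vertex 0.000 0.000 17.100
      vertex 7.717 0.000 17.100
      vertex 7.717 15.701 17.100
    endloop
  endfacet
  facet normal 0.0000 0.0000 1.0000
    outer loop
      vertex 0.000 0.000 17.100
      vertex 7.717 15.701 17.100
      vertex 0.000 15.701 17.100
    endloop
  endfacet
  facet normal 0.0000 -1.0000 0.0000
    outer loop
      vertex 0.000 0.000 0.000
      vertex 7.717 0.000 0.000
      vertex 7.717 0.000 17.100
    endloop
  endfacet
  facet normal 0.0000 -1.0000 0.0000
    outer loop
      vertex 0.000 0.000 0.000
      vertex 7.717 0.000 17.100
      vertex 0.000 0.000 17.100
    endloop
  endfacet
  facet normal 0.0000 1.0000 0.0000
    outer loop
      vertex 7.717 15.701 17.100
      vertex 7.717 15.701 0.000
      vertex 0.000 15.701 0.000
    endloop
  endfacet
  facet normal 0.0000 1.0000 0.0000
    outer loop
      vertex 0.000 15.701 17.100
      vertex 7.717 15.701 17.100
      vertex 0.000 15.701 0.000
    endloop
  endfacet
  facet normal -1.0000 0.0000 0.0000
    outer loop
      vertex 0.000 15.701 17.100
      vertex 0.000 15.701 0.000
      vertex 0.000 0.000 0.000
    endloop
  endfacet
  facet normal -1.0000 0.0000 0.0000
    outer loop
      vertex 0.000 0.000 17.100
      vertex 0.000 15.701 17.100
      vertex 0.000 0.000 0.000
    endloop
  endfacet
  facet normal 1.0000 0.0000 0.0000
    outer loop
      vertex 7.717 0.000 0.000
      vertex 7.717 15.701 0.000
      vertex 7.717 15.701 17.100
    endloop
  endfacet
  facet normal 1.0000 0.0000 0.0000
    outer loop
      vertex 7.717 0.000 0.000
      vertex 7.717 15.701 17.100
      vertex 7.717 0.000 17.100
    endloop
  endfacet
endsolid part

The G0 Z moves step by Δz≈2.138 mm. Every layer's G1 loop is the same polygon, so the solid is a straight extrusion of it from z=0 to z≈17.1. Closing with flat bottom and top caps and triangulating gives 12 facets — a rectangular box, roughly 7.72 × 15.7 mm footprint and 17.1 mm tall.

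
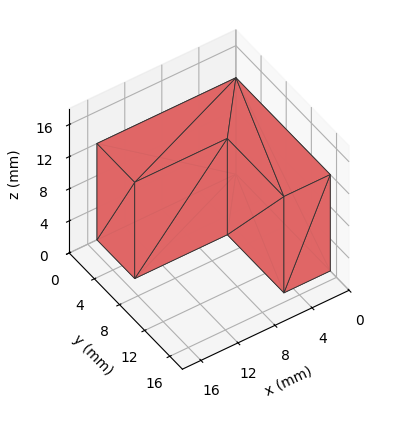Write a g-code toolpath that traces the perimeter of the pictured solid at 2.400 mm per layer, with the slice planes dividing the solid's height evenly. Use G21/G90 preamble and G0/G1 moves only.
Reading the render: the shape is an L-shaped prism: outer 15 × 15 mm, arm thicknesses ≈ 6 mm (horizontal) and 5 mm (vertical), extruded 12 mm in z (dimensions read to the nearest mm from the axis ticks). For the g-code, the solid's height is divided into equal slices at the stated Δz and each level perimeter traced with G1 moves after a G0 lift.

; perimeter-only toolpath
G21 ; units = mm
G90 ; absolute positioning
G28 ; home
; layer 1
G0 Z2.400
G0 X0.000 Y0.000
G1 X15.000 Y0.000
G1 X15.000 Y6.000
G1 X5.000 Y6.000
G1 X5.000 Y15.000
G1 X0.000 Y15.000
G1 X0.000 Y0.000
; layer 2
G0 Z4.800
G0 X0.000 Y0.000
G1 X15.000 Y0.000
G1 X15.000 Y6.000
G1 X5.000 Y6.000
G1 X5.000 Y15.000
G1 X0.000 Y15.000
G1 X0.000 Y0.000
; layer 3
G0 Z7.200
G0 X0.000 Y0.000
G1 X15.000 Y0.000
G1 X15.000 Y6.000
G1 X5.000 Y6.000
G1 X5.000 Y15.000
G1 X0.000 Y15.000
G1 X0.000 Y0.000
; layer 4
G0 Z9.600
G0 X0.000 Y0.000
G1 X15.000 Y0.000
G1 X15.000 Y6.000
G1 X5.000 Y6.000
G1 X5.000 Y15.000
G1 X0.000 Y15.000
G1 X0.000 Y0.000
; layer 5
G0 Z12.000
G0 X0.000 Y0.000
G1 X15.000 Y0.000
G1 X15.000 Y6.000
G1 X5.000 Y6.000
G1 X5.000 Y15.000
G1 X0.000 Y15.000
G1 X0.000 Y0.000
M2 ; end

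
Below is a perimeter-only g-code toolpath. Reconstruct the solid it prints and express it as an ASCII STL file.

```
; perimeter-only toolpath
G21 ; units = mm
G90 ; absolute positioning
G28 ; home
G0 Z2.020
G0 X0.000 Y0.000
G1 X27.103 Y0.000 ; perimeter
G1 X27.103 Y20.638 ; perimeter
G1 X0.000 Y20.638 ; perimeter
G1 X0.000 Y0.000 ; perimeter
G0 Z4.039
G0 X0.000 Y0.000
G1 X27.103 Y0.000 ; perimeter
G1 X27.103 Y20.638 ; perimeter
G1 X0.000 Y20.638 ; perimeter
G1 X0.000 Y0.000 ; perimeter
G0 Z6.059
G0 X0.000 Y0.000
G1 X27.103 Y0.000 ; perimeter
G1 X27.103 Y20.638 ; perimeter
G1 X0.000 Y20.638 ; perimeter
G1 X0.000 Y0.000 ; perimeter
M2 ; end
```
solid part
  facet normal 0.0000 0.0000 -1.0000
    outer loop
      vertex 27.103 20.638 0.000
      vertex 27.103 0.000 0.000
      vertex 0.000 0.000 0.000
    endloop
  endfacet
  facet normal 0.0000 0.0000 -1.0000
    outer loop
      vertex 0.000 20.638 0.000
      vertex 27.103 20.638 0.000
      vertex 0.000 0.000 0.000
    endloop
  endfacet
  facet normal 0.0000 0.0000 1.0000
    outer loop
      vertex 0.000 0.000 6.059
      vertex 27.103 0.000 6.059
      vertex 27.103 20.638 6.059
    endloop
  endfacet
  facet normal 0.0000 0.0000 1.0000
    outer loop
      vertex 0.000 0.000 6.059
      vertex 27.103 20.638 6.059
      vertex 0.000 20.638 6.059
    endloop
  endfacet
  facet normal 0.0000 -1.0000 0.0000
    outer loop
      vertex 0.000 0.000 0.000
      vertex 27.103 0.000 0.000
      vertex 27.103 0.000 6.059
    endloop
  endfacet
  facet normal 0.0000 -1.0000 0.0000
    outer loop
      vertex 0.000 0.000 0.000
      vertex 27.103 0.000 6.059
      vertex 0.000 0.000 6.059
    endloop
  endfacet
  facet normal 0.0000 1.0000 0.0000
    outer loop
      vertex 27.103 20.638 6.059
      vertex 27.103 20.638 0.000
      vertex 0.000 20.638 0.000
    endloop
  endfacet
  facet normal 0.0000 1.0000 0.0000
    outer loop
      vertex 0.000 20.638 6.059
      vertex 27.103 20.638 6.059
      vertex 0.000 20.638 0.000
    endloop
  endfacet
  facet normal -1.0000 0.0000 0.0000
    outer loop
      vertex 0.000 20.638 6.059
      vertex 0.000 20.638 0.000
      vertex 0.000 0.000 0.000
    endloop
  endfacet
  facet normal -1.0000 0.0000 0.0000
    outer loop
      vertex 0.000 0.000 6.059
      vertex 0.000 20.638 6.059
      vertex 0.000 0.000 0.000
    endloop
  endfacet
  facet normal 1.0000 0.0000 0.0000
    outer loop
      vertex 27.103 0.000 0.000
      vertex 27.103 20.638 0.000
      vertex 27.103 20.638 6.059
    endloop
  endfacet
  facet normal 1.0000 0.0000 0.0000
    outer loop
      vertex 27.103 0.000 0.000
      vertex 27.103 20.638 6.059
      vertex 27.103 0.000 6.059
    endloop
  endfacet
endsolid part

The G0 Z moves step by Δz≈2.020 mm. Every layer's G1 loop is the same polygon, so the solid is a straight extrusion of it from z=0 to z≈6.06. Closing with flat bottom and top caps and triangulating gives 12 facets — a rectangular box, roughly 27.1 × 20.6 mm footprint and 6.06 mm tall.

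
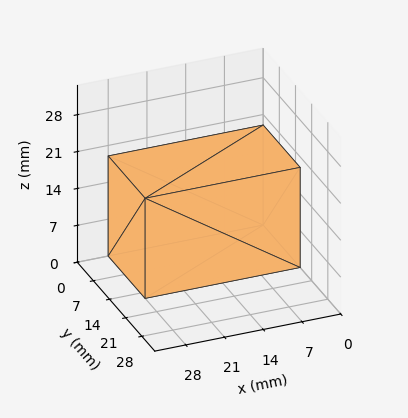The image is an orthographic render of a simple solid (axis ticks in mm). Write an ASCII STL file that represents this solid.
Reading the render: the shape is a rectangular box, roughly 28 × 16 mm footprint and 19 mm tall (dimensions read to the nearest mm from the axis ticks). For the STL, each face is triangulated and given an outward normal.

solid part
  facet normal 0.0000 0.0000 -1.0000
    outer loop
      vertex 28.000 16.000 0.000
      vertex 28.000 0.000 0.000
      vertex 0.000 0.000 0.000
    endloop
  endfacet
  facet normal 0.0000 0.0000 -1.0000
    outer loop
      vertex 0.000 16.000 0.000
      vertex 28.000 16.000 0.000
      vertex 0.000 0.000 0.000
    endloop
  endfacet
  facet normal 0.0000 0.0000 1.0000
    outer loop
      vertex 0.000 0.000 19.000
      vertex 28.000 0.000 19.000
      vertex 28.000 16.000 19.000
    endloop
  endfacet
  facet normal 0.0000 0.0000 1.0000
    outer loop
      vertex 0.000 0.000 19.000
      vertex 28.000 16.000 19.000
      vertex 0.000 16.000 19.000
    endloop
  endfacet
  facet normal 0.0000 -1.0000 0.0000
    outer loop
      vertex 0.000 0.000 0.000
      vertex 28.000 0.000 0.000
      vertex 28.000 0.000 19.000
    endloop
  endfacet
  facet normal 0.0000 -1.0000 0.0000
    outer loop
      vertex 0.000 0.000 0.000
      vertex 28.000 0.000 19.000
      vertex 0.000 0.000 19.000
    endloop
  endfacet
  facet normal 0.0000 1.0000 0.0000
    outer loop
      vertex 28.000 16.000 19.000
      vertex 28.000 16.000 0.000
      vertex 0.000 16.000 0.000
    endloop
  endfacet
  facet normal 0.0000 1.0000 0.0000
    outer loop
      vertex 0.000 16.000 19.000
      vertex 28.000 16.000 19.000
      vertex 0.000 16.000 0.000
    endloop
  endfacet
  facet normal -1.0000 0.0000 0.0000
    outer loop
      vertex 0.000 16.000 19.000
      vertex 0.000 16.000 0.000
      vertex 0.000 0.000 0.000
    endloop
  endfacet
  facet normal -1.0000 0.0000 0.0000
    outer loop
      vertex 0.000 0.000 19.000
      vertex 0.000 16.000 19.000
      vertex 0.000 0.000 0.000
    endloop
  endfacet
  facet normal 1.0000 0.0000 0.0000
    outer loop
      vertex 28.000 0.000 0.000
      vertex 28.000 16.000 0.000
      vertex 28.000 16.000 19.000
    endloop
  endfacet
  facet normal 1.0000 0.0000 0.0000
    outer loop
      vertex 28.000 0.000 0.000
      vertex 28.000 16.000 19.000
      vertex 28.000 0.000 19.000
    endloop
  endfacet
endsolid part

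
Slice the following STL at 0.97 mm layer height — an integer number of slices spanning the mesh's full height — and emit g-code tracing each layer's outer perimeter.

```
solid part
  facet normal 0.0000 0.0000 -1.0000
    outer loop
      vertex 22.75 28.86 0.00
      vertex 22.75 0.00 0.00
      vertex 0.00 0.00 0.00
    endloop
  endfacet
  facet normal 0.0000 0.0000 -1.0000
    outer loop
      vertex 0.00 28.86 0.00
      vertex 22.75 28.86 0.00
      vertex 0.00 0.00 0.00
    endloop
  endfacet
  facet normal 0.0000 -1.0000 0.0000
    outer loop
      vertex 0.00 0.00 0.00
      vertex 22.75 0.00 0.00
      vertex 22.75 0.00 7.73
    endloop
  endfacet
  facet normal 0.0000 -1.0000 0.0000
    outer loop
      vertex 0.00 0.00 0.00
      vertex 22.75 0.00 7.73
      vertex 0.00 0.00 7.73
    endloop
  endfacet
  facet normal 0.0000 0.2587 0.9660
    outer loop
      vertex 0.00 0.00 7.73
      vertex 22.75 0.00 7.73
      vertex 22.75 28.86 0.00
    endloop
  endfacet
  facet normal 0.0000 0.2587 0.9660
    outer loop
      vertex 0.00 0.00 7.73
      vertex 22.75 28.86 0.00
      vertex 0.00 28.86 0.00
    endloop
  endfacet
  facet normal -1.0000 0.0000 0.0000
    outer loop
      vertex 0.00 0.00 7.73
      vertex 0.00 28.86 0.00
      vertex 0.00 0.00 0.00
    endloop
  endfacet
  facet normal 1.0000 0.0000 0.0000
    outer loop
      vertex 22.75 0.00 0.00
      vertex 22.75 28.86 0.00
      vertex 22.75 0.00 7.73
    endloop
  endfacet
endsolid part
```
; perimeter-only toolpath
G21 ; units = mm
G90 ; absolute positioning
G28 ; home
; layer 1
G0 Z0.97
G0 X0.00 Y0.00
G1 X22.75 Y0.00
G1 X22.75 Y25.25
G1 X0.00 Y25.25
G1 X0.00 Y0.00
; layer 2
G0 Z1.93
G0 X0.00 Y0.00
G1 X22.75 Y0.00
G1 X22.75 Y21.64
G1 X0.00 Y21.64
G1 X0.00 Y0.00
; layer 3
G0 Z2.90
G0 X0.00 Y0.00
G1 X22.75 Y0.00
G1 X22.75 Y18.04
G1 X0.00 Y18.04
G1 X0.00 Y0.00
; layer 4
G0 Z3.87
G0 X0.00 Y0.00
G1 X22.75 Y0.00
G1 X22.75 Y14.43
G1 X0.00 Y14.43
G1 X0.00 Y0.00
; layer 5
G0 Z4.83
G0 X0.00 Y0.00
G1 X22.75 Y0.00
G1 X22.75 Y10.82
G1 X0.00 Y10.82
G1 X0.00 Y0.00
; layer 6
G0 Z5.80
G0 X0.00 Y0.00
G1 X22.75 Y0.00
G1 X22.75 Y7.21
G1 X0.00 Y7.21
G1 X0.00 Y0.00
; layer 7
G0 Z6.76
G0 X0.00 Y0.00
G1 X22.75 Y0.00
G1 X22.75 Y3.61
G1 X0.00 Y3.61
G1 X0.00 Y0.00
M2 ; end

The solid is a wedge (ramp): 22.8 × 28.9 mm base, rising to 7.73 mm along the y=0 edge and sloping linearly to z=0 at y=28.9. Slicing at Δz = 0.97 mm — 8 equal slices spanning the solid's height, so layer i sits at z = i·h/8 — gives 7 non-empty perimeters. Each is a 4-segment closed polygon; G0 lifts to the layer z and rapids to the start vertex, then G1 traces the edges. The cross-section shrinks linearly with z (the slice at the apex is degenerate and omitted).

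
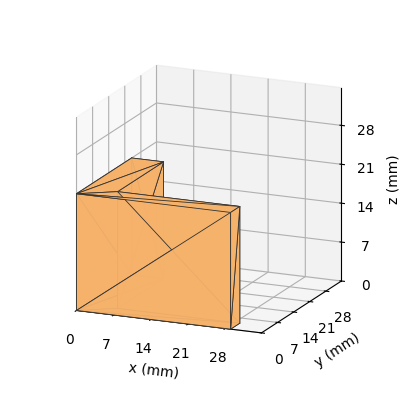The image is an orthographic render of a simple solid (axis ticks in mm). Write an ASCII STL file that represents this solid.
Reading the render: the shape is an L-shaped prism: outer 29 × 24 mm, arm thicknesses ≈ 4 mm (horizontal) and 6 mm (vertical), extruded 21 mm in z (dimensions read to the nearest mm from the axis ticks). For the STL, each face is triangulated and given an outward normal.

solid part
  facet normal 0.0000 0.0000 -1.0000
    outer loop
      vertex 29.0 4.0 0.0
      vertex 29.0 0.0 0.0
      vertex 0.0 0.0 0.0
    endloop
  endfacet
  facet normal 0.0000 0.0000 -1.0000
    outer loop
      vertex 6.0 4.0 0.0
      vertex 29.0 4.0 0.0
      vertex 0.0 0.0 0.0
    endloop
  endfacet
  facet normal 0.0000 0.0000 -1.0000
    outer loop
      vertex 6.0 24.0 0.0
      vertex 6.0 4.0 0.0
      vertex 0.0 0.0 0.0
    endloop
  endfacet
  facet normal 0.0000 0.0000 -1.0000
    outer loop
      vertex 0.0 24.0 0.0
      vertex 6.0 24.0 0.0
      vertex 0.0 0.0 0.0
    endloop
  endfacet
  facet normal 0.0000 0.0000 1.0000
    outer loop
      vertex 0.0 0.0 21.0
      vertex 29.0 0.0 21.0
      vertex 29.0 4.0 21.0
    endloop
  endfacet
  facet normal 0.0000 0.0000 1.0000
    outer loop
      vertex 0.0 0.0 21.0
      vertex 29.0 4.0 21.0
      vertex 6.0 4.0 21.0
    endloop
  endfacet
  facet normal 0.0000 0.0000 1.0000
    outer loop
      vertex 0.0 0.0 21.0
      vertex 6.0 4.0 21.0
      vertex 6.0 24.0 21.0
    endloop
  endfacet
  facet normal 0.0000 0.0000 1.0000
    outer loop
      vertex 0.0 0.0 21.0
      vertex 6.0 24.0 21.0
      vertex 0.0 24.0 21.0
    endloop
  endfacet
  facet normal 0.0000 -1.0000 0.0000
    outer loop
      vertex 0.0 0.0 0.0
      vertex 29.0 0.0 0.0
      vertex 29.0 0.0 21.0
    endloop
  endfacet
  facet normal 0.0000 -1.0000 0.0000
    outer loop
      vertex 0.0 0.0 0.0
      vertex 29.0 0.0 21.0
      vertex 0.0 0.0 21.0
    endloop
  endfacet
  facet normal 1.0000 0.0000 0.0000
    outer loop
      vertex 29.0 0.0 0.0
      vertex 29.0 4.0 0.0
      vertex 29.0 4.0 21.0
    endloop
  endfacet
  facet normal 1.0000 0.0000 0.0000
    outer loop
      vertex 29.0 0.0 0.0
      vertex 29.0 4.0 21.0
      vertex 29.0 0.0 21.0
    endloop
  endfacet
  facet normal 0.0000 1.0000 0.0000
    outer loop
      vertex 29.0 4.0 0.0
      vertex 6.0 4.0 0.0
      vertex 6.0 4.0 21.0
    endloop
  endfacet
  facet normal 0.0000 1.0000 0.0000
    outer loop
      vertex 29.0 4.0 0.0
      vertex 6.0 4.0 21.0
      vertex 29.0 4.0 21.0
    endloop
  endfacet
  facet normal 1.0000 0.0000 0.0000
    outer loop
      vertex 6.0 4.0 0.0
      vertex 6.0 24.0 0.0
      vertex 6.0 24.0 21.0
    endloop
  endfacet
  facet normal 1.0000 0.0000 0.0000
    outer loop
      vertex 6.0 4.0 0.0
      vertex 6.0 24.0 21.0
      vertex 6.0 4.0 21.0
    endloop
  endfacet
  facet normal 0.0000 1.0000 0.0000
    outer loop
      vertex 6.0 24.0 0.0
      vertex 0.0 24.0 0.0
      vertex 0.0 24.0 21.0
    endloop
  endfacet
  facet normal 0.0000 1.0000 0.0000
    outer loop
      vertex 6.0 24.0 0.0
      vertex 0.0 24.0 21.0
      vertex 6.0 24.0 21.0
    endloop
  endfacet
  facet normal -1.0000 0.0000 0.0000
    outer loop
      vertex 0.0 24.0 0.0
      vertex 0.0 0.0 0.0
      vertex 0.0 0.0 21.0
    endloop
  endfacet
  facet normal -1.0000 0.0000 0.0000
    outer loop
      vertex 0.0 24.0 0.0
      vertex 0.0 0.0 21.0
      vertex 0.0 24.0 21.0
    endloop
  endfacet
endsolid part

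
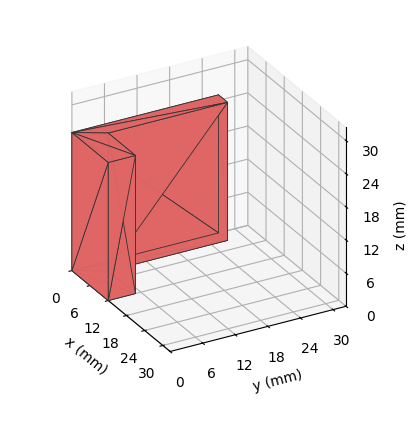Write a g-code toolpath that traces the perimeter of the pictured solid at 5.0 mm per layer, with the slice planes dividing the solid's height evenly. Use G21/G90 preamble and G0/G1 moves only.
Reading the render: the shape is an L-shaped prism: outer 12 × 27 mm, arm thicknesses ≈ 5 mm (horizontal) and 3 mm (vertical), extruded 25 mm in z (dimensions read to the nearest mm from the axis ticks). For the g-code, the solid's height is divided into equal slices at the stated Δz and each level perimeter traced with G1 moves after a G0 lift.

; perimeter-only toolpath
G21 ; units = mm
G90 ; absolute positioning
G28 ; home
; layer 1
G0 Z5.0
G0 X0.0 Y0.0
G1 X12.0 Y0.0
G1 X12.0 Y5.0
G1 X3.0 Y5.0
G1 X3.0 Y27.0
G1 X0.0 Y27.0
G1 X0.0 Y0.0
; layer 2
G0 Z10.0
G0 X0.0 Y0.0
G1 X12.0 Y0.0
G1 X12.0 Y5.0
G1 X3.0 Y5.0
G1 X3.0 Y27.0
G1 X0.0 Y27.0
G1 X0.0 Y0.0
; layer 3
G0 Z15.0
G0 X0.0 Y0.0
G1 X12.0 Y0.0
G1 X12.0 Y5.0
G1 X3.0 Y5.0
G1 X3.0 Y27.0
G1 X0.0 Y27.0
G1 X0.0 Y0.0
; layer 4
G0 Z20.0
G0 X0.0 Y0.0
G1 X12.0 Y0.0
G1 X12.0 Y5.0
G1 X3.0 Y5.0
G1 X3.0 Y27.0
G1 X0.0 Y27.0
G1 X0.0 Y0.0
; layer 5
G0 Z25.0
G0 X0.0 Y0.0
G1 X12.0 Y0.0
G1 X12.0 Y5.0
G1 X3.0 Y5.0
G1 X3.0 Y27.0
G1 X0.0 Y27.0
G1 X0.0 Y0.0
M2 ; end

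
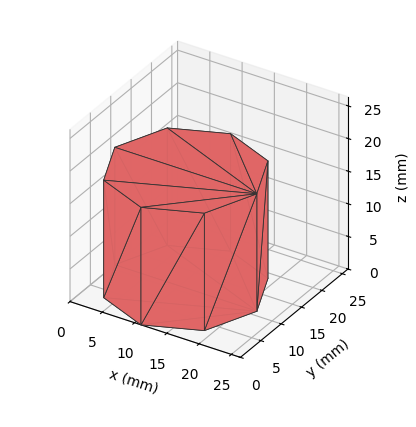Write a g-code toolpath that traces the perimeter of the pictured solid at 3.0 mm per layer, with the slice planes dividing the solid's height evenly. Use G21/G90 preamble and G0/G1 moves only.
Reading the render: the shape is a regular 8-sided prism (a cylinder approximated with 8 flat sides), circumscribed radius ≈ 11 mm, height ≈ 18 mm (dimensions read to the nearest mm from the axis ticks). For the g-code, the solid's height is divided into equal slices at the stated Δz and each level perimeter traced with G1 moves after a G0 lift.

; perimeter-only toolpath
G21 ; units = mm
G90 ; absolute positioning
G28 ; home
; layer 1
G0 Z3.0
G0 X22.0 Y11.0
G1 X18.8 Y18.8
G1 X11.0 Y22.0
G1 X3.2 Y18.8
G1 X0.0 Y11.0
G1 X3.2 Y3.2
G1 X11.0 Y0.0
G1 X18.8 Y3.2
G1 X22.0 Y11.0
; layer 2
G0 Z6.0
G0 X22.0 Y11.0
G1 X18.8 Y18.8
G1 X11.0 Y22.0
G1 X3.2 Y18.8
G1 X0.0 Y11.0
G1 X3.2 Y3.2
G1 X11.0 Y0.0
G1 X18.8 Y3.2
G1 X22.0 Y11.0
; layer 3
G0 Z9.0
G0 X22.0 Y11.0
G1 X18.8 Y18.8
G1 X11.0 Y22.0
G1 X3.2 Y18.8
G1 X0.0 Y11.0
G1 X3.2 Y3.2
G1 X11.0 Y0.0
G1 X18.8 Y3.2
G1 X22.0 Y11.0
; layer 4
G0 Z12.0
G0 X22.0 Y11.0
G1 X18.8 Y18.8
G1 X11.0 Y22.0
G1 X3.2 Y18.8
G1 X0.0 Y11.0
G1 X3.2 Y3.2
G1 X11.0 Y0.0
G1 X18.8 Y3.2
G1 X22.0 Y11.0
; layer 5
G0 Z15.0
G0 X22.0 Y11.0
G1 X18.8 Y18.8
G1 X11.0 Y22.0
G1 X3.2 Y18.8
G1 X0.0 Y11.0
G1 X3.2 Y3.2
G1 X11.0 Y0.0
G1 X18.8 Y3.2
G1 X22.0 Y11.0
; layer 6
G0 Z18.0
G0 X22.0 Y11.0
G1 X18.8 Y18.8
G1 X11.0 Y22.0
G1 X3.2 Y18.8
G1 X0.0 Y11.0
G1 X3.2 Y3.2
G1 X11.0 Y0.0
G1 X18.8 Y3.2
G1 X22.0 Y11.0
M2 ; end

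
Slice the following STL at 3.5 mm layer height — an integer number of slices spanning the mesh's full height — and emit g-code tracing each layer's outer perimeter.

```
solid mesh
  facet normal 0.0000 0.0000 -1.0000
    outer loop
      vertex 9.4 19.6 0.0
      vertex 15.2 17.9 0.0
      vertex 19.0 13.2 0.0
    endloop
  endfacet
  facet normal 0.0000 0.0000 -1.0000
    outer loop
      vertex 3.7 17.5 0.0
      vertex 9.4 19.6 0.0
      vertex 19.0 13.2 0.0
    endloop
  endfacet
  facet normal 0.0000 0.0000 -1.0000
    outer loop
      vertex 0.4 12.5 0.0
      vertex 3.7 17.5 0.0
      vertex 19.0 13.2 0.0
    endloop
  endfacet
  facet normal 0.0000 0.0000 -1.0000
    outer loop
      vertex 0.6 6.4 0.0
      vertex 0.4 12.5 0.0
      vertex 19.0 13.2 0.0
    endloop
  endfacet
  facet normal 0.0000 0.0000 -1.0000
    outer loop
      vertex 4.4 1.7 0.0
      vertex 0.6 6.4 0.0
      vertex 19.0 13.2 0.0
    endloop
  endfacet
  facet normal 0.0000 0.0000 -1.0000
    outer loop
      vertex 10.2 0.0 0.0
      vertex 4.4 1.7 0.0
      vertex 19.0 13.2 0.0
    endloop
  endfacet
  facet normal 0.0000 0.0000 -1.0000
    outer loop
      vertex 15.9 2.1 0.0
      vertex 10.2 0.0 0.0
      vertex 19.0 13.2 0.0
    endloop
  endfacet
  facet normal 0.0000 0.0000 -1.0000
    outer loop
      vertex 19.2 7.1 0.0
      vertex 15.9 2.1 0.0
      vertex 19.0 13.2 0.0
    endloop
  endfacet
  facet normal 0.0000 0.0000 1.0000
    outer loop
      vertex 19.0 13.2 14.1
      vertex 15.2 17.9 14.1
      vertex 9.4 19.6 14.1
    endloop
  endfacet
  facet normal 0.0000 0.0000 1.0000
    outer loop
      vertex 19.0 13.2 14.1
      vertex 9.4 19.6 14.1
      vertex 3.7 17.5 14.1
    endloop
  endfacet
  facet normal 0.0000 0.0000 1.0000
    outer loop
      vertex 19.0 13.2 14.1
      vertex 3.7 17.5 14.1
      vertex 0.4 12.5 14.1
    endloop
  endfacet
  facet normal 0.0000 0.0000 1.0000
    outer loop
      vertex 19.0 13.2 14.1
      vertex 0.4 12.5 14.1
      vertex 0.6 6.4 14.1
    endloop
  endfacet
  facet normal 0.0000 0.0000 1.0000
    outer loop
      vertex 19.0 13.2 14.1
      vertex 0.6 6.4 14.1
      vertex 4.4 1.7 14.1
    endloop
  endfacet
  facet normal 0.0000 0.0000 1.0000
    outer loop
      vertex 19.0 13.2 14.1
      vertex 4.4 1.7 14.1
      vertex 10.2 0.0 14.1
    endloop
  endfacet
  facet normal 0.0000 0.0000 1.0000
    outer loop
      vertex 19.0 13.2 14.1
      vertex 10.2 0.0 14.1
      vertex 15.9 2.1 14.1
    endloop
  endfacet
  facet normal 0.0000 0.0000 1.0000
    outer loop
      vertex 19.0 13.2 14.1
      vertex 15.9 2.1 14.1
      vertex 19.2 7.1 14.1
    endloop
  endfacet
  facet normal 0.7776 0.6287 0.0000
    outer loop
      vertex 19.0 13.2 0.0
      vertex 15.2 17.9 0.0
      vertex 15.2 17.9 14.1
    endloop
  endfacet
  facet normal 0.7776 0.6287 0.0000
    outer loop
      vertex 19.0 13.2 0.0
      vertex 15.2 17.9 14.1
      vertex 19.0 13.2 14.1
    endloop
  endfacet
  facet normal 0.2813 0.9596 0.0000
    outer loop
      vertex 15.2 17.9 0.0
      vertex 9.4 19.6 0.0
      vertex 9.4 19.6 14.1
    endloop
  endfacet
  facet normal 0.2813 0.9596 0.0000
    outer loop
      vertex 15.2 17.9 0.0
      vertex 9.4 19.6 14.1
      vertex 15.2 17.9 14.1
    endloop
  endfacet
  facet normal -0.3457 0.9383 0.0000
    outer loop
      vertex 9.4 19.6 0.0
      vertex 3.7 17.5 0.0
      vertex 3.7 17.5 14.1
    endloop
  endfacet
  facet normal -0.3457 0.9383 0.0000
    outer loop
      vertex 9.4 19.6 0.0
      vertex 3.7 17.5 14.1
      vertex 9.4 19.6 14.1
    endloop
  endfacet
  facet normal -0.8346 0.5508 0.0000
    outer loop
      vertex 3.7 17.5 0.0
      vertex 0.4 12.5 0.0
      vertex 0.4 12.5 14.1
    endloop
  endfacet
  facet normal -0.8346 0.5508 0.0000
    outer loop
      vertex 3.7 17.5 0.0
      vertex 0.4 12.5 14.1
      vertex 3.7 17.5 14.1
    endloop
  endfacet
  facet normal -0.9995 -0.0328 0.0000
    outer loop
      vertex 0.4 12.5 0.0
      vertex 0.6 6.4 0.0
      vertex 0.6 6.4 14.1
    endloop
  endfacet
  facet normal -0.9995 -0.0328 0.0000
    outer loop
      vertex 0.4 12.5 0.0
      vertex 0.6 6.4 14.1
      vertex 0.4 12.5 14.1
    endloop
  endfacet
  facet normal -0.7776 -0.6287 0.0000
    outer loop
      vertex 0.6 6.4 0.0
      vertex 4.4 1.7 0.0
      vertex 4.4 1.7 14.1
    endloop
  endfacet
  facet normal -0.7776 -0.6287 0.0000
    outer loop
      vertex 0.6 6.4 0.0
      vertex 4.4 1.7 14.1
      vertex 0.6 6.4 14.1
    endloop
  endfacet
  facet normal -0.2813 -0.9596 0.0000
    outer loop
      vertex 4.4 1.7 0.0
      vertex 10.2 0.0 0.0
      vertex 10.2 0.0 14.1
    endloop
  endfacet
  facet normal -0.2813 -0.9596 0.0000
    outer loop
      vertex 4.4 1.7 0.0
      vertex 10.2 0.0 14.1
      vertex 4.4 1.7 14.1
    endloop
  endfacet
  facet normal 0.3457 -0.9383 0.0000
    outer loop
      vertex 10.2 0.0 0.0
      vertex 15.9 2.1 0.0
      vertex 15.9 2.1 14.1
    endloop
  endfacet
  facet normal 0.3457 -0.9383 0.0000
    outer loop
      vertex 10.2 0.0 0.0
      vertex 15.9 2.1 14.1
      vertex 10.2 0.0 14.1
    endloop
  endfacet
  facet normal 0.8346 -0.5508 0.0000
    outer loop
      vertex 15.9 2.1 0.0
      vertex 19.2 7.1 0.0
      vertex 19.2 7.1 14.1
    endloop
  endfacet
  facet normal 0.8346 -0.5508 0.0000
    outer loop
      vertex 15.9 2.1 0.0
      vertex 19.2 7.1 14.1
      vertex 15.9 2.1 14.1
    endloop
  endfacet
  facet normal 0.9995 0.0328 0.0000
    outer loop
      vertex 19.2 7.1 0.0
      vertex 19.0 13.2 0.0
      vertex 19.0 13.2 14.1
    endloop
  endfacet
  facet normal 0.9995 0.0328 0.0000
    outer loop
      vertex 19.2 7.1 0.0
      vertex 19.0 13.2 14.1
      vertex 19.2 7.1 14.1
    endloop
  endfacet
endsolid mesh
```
; perimeter-only toolpath
G21 ; units = mm
G90 ; absolute positioning
G28 ; home
; layer 1
G0 Z3.5
G0 X19.0 Y13.2
G1 X15.2 Y17.9
G1 X9.4 Y19.6
G1 X3.7 Y17.5
G1 X0.4 Y12.5
G1 X0.6 Y6.4
G1 X4.4 Y1.7
G1 X10.2 Y0.0
G1 X15.9 Y2.1
G1 X19.2 Y7.1
G1 X19.0 Y13.2
; layer 2
G0 Z7.0
G0 X19.0 Y13.2
G1 X15.2 Y17.9
G1 X9.4 Y19.6
G1 X3.7 Y17.5
G1 X0.4 Y12.5
G1 X0.6 Y6.4
G1 X4.4 Y1.7
G1 X10.2 Y0.0
G1 X15.9 Y2.1
G1 X19.2 Y7.1
G1 X19.0 Y13.2
; layer 3
G0 Z10.6
G0 X19.0 Y13.2
G1 X15.2 Y17.9
G1 X9.4 Y19.6
G1 X3.7 Y17.5
G1 X0.4 Y12.5
G1 X0.6 Y6.4
G1 X4.4 Y1.7
G1 X10.2 Y0.0
G1 X15.9 Y2.1
G1 X19.2 Y7.1
G1 X19.0 Y13.2
; layer 4
G0 Z14.1
G0 X19.0 Y13.2
G1 X15.2 Y17.9
G1 X9.4 Y19.6
G1 X3.7 Y17.5
G1 X0.4 Y12.5
G1 X0.6 Y6.4
G1 X4.4 Y1.7
G1 X10.2 Y0.0
G1 X15.9 Y2.1
G1 X19.2 Y7.1
G1 X19.0 Y13.2
M2 ; end

The solid is a regular 10-sided prism (a cylinder approximated with 10 flat sides), circumscribed radius ≈ 9.8 mm, height ≈ 14.1 mm. Slicing at Δz = 3.5 mm — 4 equal slices spanning the solid's height, so layer i sits at z = i·h/4 — gives 4 non-empty perimeters. Each is a 10-segment closed polygon; G0 lifts to the layer z and rapids to the start vertex, then G1 traces the edges.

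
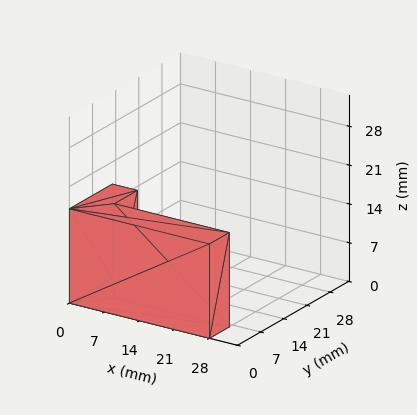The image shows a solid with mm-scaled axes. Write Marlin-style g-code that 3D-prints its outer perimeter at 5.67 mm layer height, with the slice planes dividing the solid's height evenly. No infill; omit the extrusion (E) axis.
Reading the render: the shape is an L-shaped prism: outer 28 × 13 mm, arm thicknesses ≈ 6 mm (horizontal) and 5 mm (vertical), extruded 17 mm in z (dimensions read to the nearest mm from the axis ticks). For the g-code, the solid's height is divided into equal slices at the stated Δz and each level perimeter traced with G1 moves after a G0 lift.

; perimeter-only toolpath
G21 ; units = mm
G90 ; absolute positioning
G28 ; home
; layer 1
G0 Z5.67
G0 X0.00 Y0.00
G1 X28.00 Y0.00
G1 X28.00 Y6.00
G1 X5.00 Y6.00
G1 X5.00 Y13.00
G1 X0.00 Y13.00
G1 X0.00 Y0.00
; layer 2
G0 Z11.33
G0 X0.00 Y0.00
G1 X28.00 Y0.00
G1 X28.00 Y6.00
G1 X5.00 Y6.00
G1 X5.00 Y13.00
G1 X0.00 Y13.00
G1 X0.00 Y0.00
; layer 3
G0 Z17.00
G0 X0.00 Y0.00
G1 X28.00 Y0.00
G1 X28.00 Y6.00
G1 X5.00 Y6.00
G1 X5.00 Y13.00
G1 X0.00 Y13.00
G1 X0.00 Y0.00
M2 ; end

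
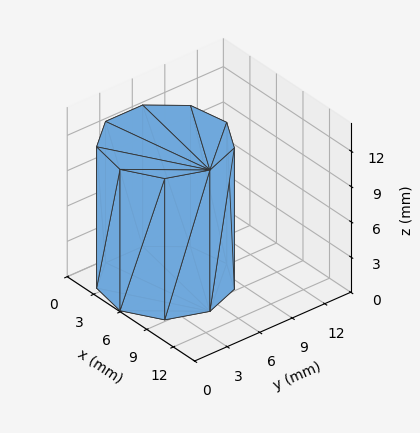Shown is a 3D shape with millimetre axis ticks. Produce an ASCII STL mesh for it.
Reading the render: the shape is a regular 9-sided prism (a cylinder approximated with 9 flat sides), circumscribed radius ≈ 5 mm, height ≈ 12 mm (dimensions read to the nearest mm from the axis ticks). For the STL, each face is triangulated and given an outward normal.

solid part
  facet normal 0.0000 0.0000 -1.0000
    outer loop
      vertex 5.87 9.92 0.00
      vertex 8.83 8.21 0.00
      vertex 10.00 5.00 0.00
    endloop
  endfacet
  facet normal 0.0000 0.0000 -1.0000
    outer loop
      vertex 2.50 9.33 0.00
      vertex 5.87 9.92 0.00
      vertex 10.00 5.00 0.00
    endloop
  endfacet
  facet normal 0.0000 0.0000 -1.0000
    outer loop
      vertex 0.30 6.71 0.00
      vertex 2.50 9.33 0.00
      vertex 10.00 5.00 0.00
    endloop
  endfacet
  facet normal 0.0000 0.0000 -1.0000
    outer loop
      vertex 0.30 3.29 0.00
      vertex 0.30 6.71 0.00
      vertex 10.00 5.00 0.00
    endloop
  endfacet
  facet normal 0.0000 0.0000 -1.0000
    outer loop
      vertex 2.50 0.67 0.00
      vertex 0.30 3.29 0.00
      vertex 10.00 5.00 0.00
    endloop
  endfacet
  facet normal 0.0000 0.0000 -1.0000
    outer loop
      vertex 5.87 0.08 0.00
      vertex 2.50 0.67 0.00
      vertex 10.00 5.00 0.00
    endloop
  endfacet
  facet normal 0.0000 0.0000 -1.0000
    outer loop
      vertex 8.83 1.79 0.00
      vertex 5.87 0.08 0.00
      vertex 10.00 5.00 0.00
    endloop
  endfacet
  facet normal 0.0000 0.0000 1.0000
    outer loop
      vertex 10.00 5.00 12.00
      vertex 8.83 8.21 12.00
      vertex 5.87 9.92 12.00
    endloop
  endfacet
  facet normal 0.0000 0.0000 1.0000
    outer loop
      vertex 10.00 5.00 12.00
      vertex 5.87 9.92 12.00
      vertex 2.50 9.33 12.00
    endloop
  endfacet
  facet normal 0.0000 0.0000 1.0000
    outer loop
      vertex 10.00 5.00 12.00
      vertex 2.50 9.33 12.00
      vertex 0.30 6.71 12.00
    endloop
  endfacet
  facet normal 0.0000 0.0000 1.0000
    outer loop
      vertex 10.00 5.00 12.00
      vertex 0.30 6.71 12.00
      vertex 0.30 3.29 12.00
    endloop
  endfacet
  facet normal 0.0000 0.0000 1.0000
    outer loop
      vertex 10.00 5.00 12.00
      vertex 0.30 3.29 12.00
      vertex 2.50 0.67 12.00
    endloop
  endfacet
  facet normal 0.0000 0.0000 1.0000
    outer loop
      vertex 10.00 5.00 12.00
      vertex 2.50 0.67 12.00
      vertex 5.87 0.08 12.00
    endloop
  endfacet
  facet normal 0.0000 0.0000 1.0000
    outer loop
      vertex 10.00 5.00 12.00
      vertex 5.87 0.08 12.00
      vertex 8.83 1.79 12.00
    endloop
  endfacet
  facet normal 0.9395 0.3424 0.0000
    outer loop
      vertex 10.00 5.00 0.00
      vertex 8.83 8.21 0.00
      vertex 8.83 8.21 12.00
    endloop
  endfacet
  facet normal 0.9395 0.3424 0.0000
    outer loop
      vertex 10.00 5.00 0.00
      vertex 8.83 8.21 12.00
      vertex 10.00 5.00 12.00
    endloop
  endfacet
  facet normal 0.5002 0.8659 0.0000
    outer loop
      vertex 8.83 8.21 0.00
      vertex 5.87 9.92 0.00
      vertex 5.87 9.92 12.00
    endloop
  endfacet
  facet normal 0.5002 0.8659 0.0000
    outer loop
      vertex 8.83 8.21 0.00
      vertex 5.87 9.92 12.00
      vertex 8.83 8.21 12.00
    endloop
  endfacet
  facet normal -0.1725 0.9850 0.0000
    outer loop
      vertex 5.87 9.92 0.00
      vertex 2.50 9.33 0.00
      vertex 2.50 9.33 12.00
    endloop
  endfacet
  facet normal -0.1725 0.9850 0.0000
    outer loop
      vertex 5.87 9.92 0.00
      vertex 2.50 9.33 12.00
      vertex 5.87 9.92 12.00
    endloop
  endfacet
  facet normal -0.7658 0.6431 0.0000
    outer loop
      vertex 2.50 9.33 0.00
      vertex 0.30 6.71 0.00
      vertex 0.30 6.71 12.00
    endloop
  endfacet
  facet normal -0.7658 0.6431 0.0000
    outer loop
      vertex 2.50 9.33 0.00
      vertex 0.30 6.71 12.00
      vertex 2.50 9.33 12.00
    endloop
  endfacet
  facet normal -1.0000 0.0000 0.0000
    outer loop
      vertex 0.30 6.71 0.00
      vertex 0.30 3.29 0.00
      vertex 0.30 3.29 12.00
    endloop
  endfacet
  facet normal -1.0000 0.0000 0.0000
    outer loop
      vertex 0.30 6.71 0.00
      vertex 0.30 3.29 12.00
      vertex 0.30 6.71 12.00
    endloop
  endfacet
  facet normal -0.7658 -0.6431 0.0000
    outer loop
      vertex 0.30 3.29 0.00
      vertex 2.50 0.67 0.00
      vertex 2.50 0.67 12.00
    endloop
  endfacet
  facet normal -0.7658 -0.6431 0.0000
    outer loop
      vertex 0.30 3.29 0.00
      vertex 2.50 0.67 12.00
      vertex 0.30 3.29 12.00
    endloop
  endfacet
  facet normal -0.1725 -0.9850 0.0000
    outer loop
      vertex 2.50 0.67 0.00
      vertex 5.87 0.08 0.00
      vertex 5.87 0.08 12.00
    endloop
  endfacet
  facet normal -0.1725 -0.9850 0.0000
    outer loop
      vertex 2.50 0.67 0.00
      vertex 5.87 0.08 12.00
      vertex 2.50 0.67 12.00
    endloop
  endfacet
  facet normal 0.5002 -0.8659 0.0000
    outer loop
      vertex 5.87 0.08 0.00
      vertex 8.83 1.79 0.00
      vertex 8.83 1.79 12.00
    endloop
  endfacet
  facet normal 0.5002 -0.8659 0.0000
    outer loop
      vertex 5.87 0.08 0.00
      vertex 8.83 1.79 12.00
      vertex 5.87 0.08 12.00
    endloop
  endfacet
  facet normal 0.9395 -0.3424 0.0000
    outer loop
      vertex 8.83 1.79 0.00
      vertex 10.00 5.00 0.00
      vertex 10.00 5.00 12.00
    endloop
  endfacet
  facet normal 0.9395 -0.3424 0.0000
    outer loop
      vertex 8.83 1.79 0.00
      vertex 10.00 5.00 12.00
      vertex 8.83 1.79 12.00
    endloop
  endfacet
endsolid part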